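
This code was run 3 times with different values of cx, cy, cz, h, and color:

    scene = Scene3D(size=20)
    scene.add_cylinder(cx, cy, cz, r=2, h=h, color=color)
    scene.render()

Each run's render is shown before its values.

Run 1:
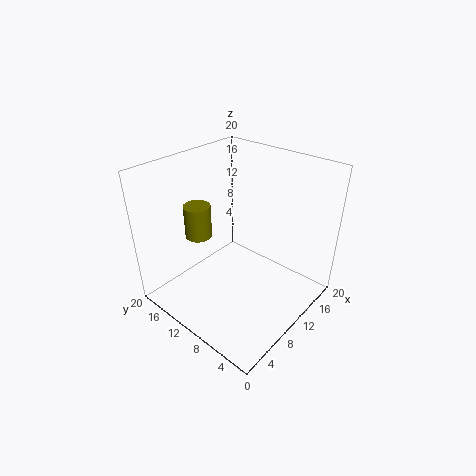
cx = 9; cy = 17; cz = 8; h = 5; color = 'olive'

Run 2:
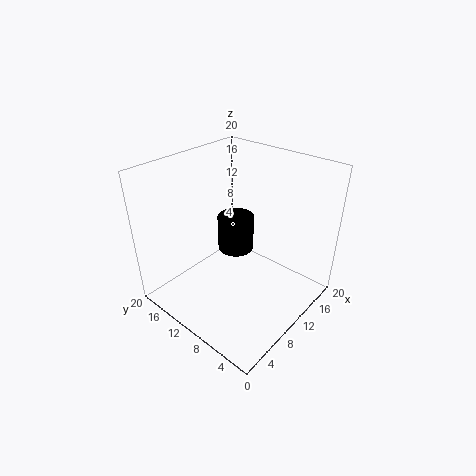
cx = 5; cy = 6; cz = 13; h = 4; color = 'black'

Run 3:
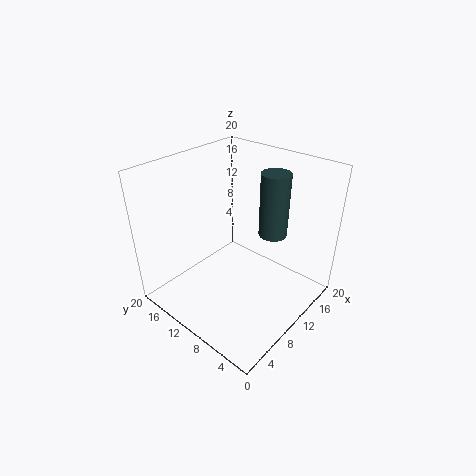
cx = 14; cy = 7; cz = 10; h = 9; color = 'darkslategray'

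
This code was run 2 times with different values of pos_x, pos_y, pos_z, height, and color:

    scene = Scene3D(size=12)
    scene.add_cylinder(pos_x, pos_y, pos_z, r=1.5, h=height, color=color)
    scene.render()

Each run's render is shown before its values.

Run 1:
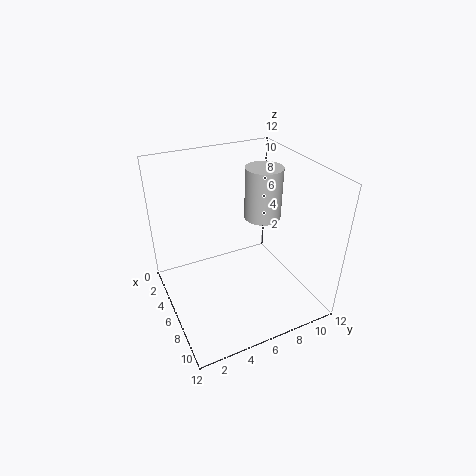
pos_x = 6, pos_y = 8.25, pos_z = 7.5, height = 4.25, color = 'lightgray'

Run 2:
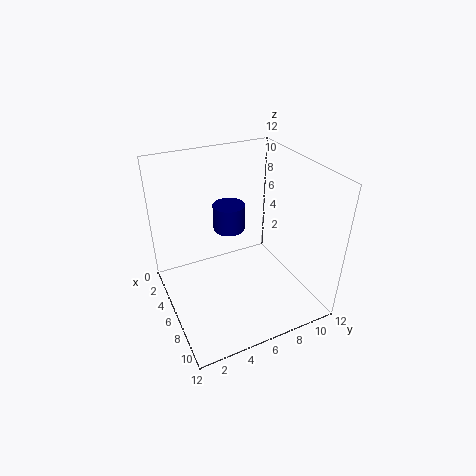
pos_x = 2, pos_y = 7, pos_z = 4.5, height = 2.5, color = 'navy'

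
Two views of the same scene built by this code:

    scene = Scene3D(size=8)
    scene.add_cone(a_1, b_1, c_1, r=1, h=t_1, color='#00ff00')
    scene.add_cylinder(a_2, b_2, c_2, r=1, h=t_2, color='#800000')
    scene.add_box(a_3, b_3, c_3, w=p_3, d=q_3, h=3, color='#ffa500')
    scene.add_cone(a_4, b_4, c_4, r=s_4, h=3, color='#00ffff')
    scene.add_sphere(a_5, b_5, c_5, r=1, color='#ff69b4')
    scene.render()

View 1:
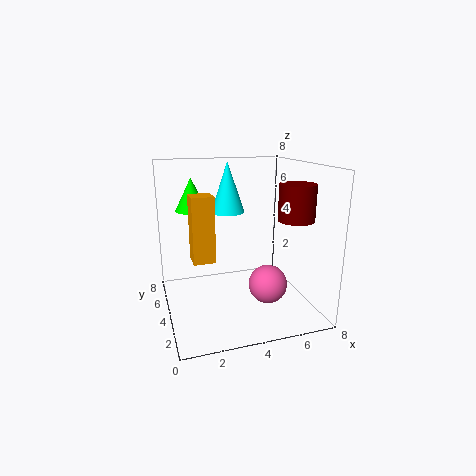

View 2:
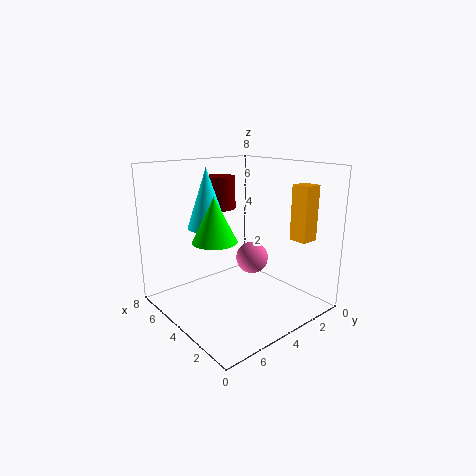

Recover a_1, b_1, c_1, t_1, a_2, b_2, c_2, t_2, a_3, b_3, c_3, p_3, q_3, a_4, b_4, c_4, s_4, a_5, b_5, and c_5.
a_1 = 2; b_1 = 7; c_1 = 5; t_1 = 2; a_2 = 7; b_2 = 3; c_2 = 5; t_2 = 2; a_3 = 1; b_3 = 1; c_3 = 4; p_3 = 1; q_3 = 1; a_4 = 4; b_4 = 6; c_4 = 5; s_4 = 1; a_5 = 5; b_5 = 2; c_5 = 2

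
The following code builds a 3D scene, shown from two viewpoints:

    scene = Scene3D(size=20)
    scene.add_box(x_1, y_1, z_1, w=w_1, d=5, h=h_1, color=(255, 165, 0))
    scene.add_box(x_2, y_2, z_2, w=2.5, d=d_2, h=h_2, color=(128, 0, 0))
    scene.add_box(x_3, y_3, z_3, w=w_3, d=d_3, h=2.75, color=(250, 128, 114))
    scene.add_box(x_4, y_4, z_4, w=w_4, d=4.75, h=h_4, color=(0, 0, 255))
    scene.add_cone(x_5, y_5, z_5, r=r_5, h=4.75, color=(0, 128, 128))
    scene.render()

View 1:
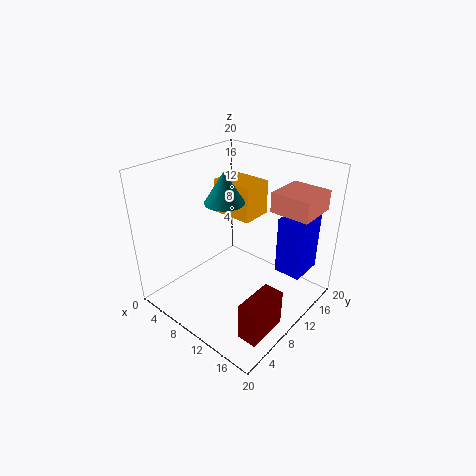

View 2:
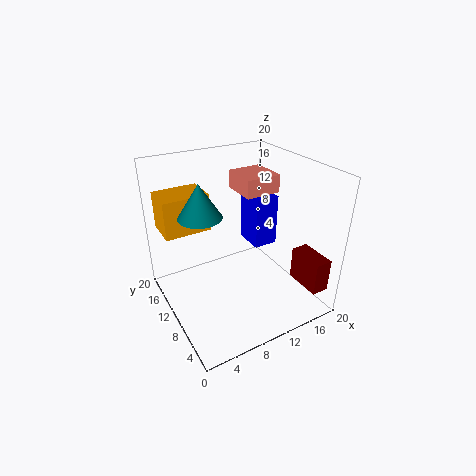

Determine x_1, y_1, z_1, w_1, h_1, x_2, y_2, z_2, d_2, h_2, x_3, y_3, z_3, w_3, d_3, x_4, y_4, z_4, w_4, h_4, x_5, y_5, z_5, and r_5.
x_1 = 1.25
y_1 = 14.5
z_1 = 9.75
w_1 = 6.75
h_1 = 5.5
x_2 = 17.25
y_2 = 1.5
z_2 = 3
d_2 = 5.25
h_2 = 4.75
x_3 = 13.25
y_3 = 12.75
z_3 = 14
w_3 = 5.5
d_3 = 5.75
x_4 = 14.75
y_4 = 12.5
z_4 = 5.5
w_4 = 3.75
h_4 = 8
x_5 = 5.5
y_5 = 12.25
z_5 = 13.25
r_5 = 3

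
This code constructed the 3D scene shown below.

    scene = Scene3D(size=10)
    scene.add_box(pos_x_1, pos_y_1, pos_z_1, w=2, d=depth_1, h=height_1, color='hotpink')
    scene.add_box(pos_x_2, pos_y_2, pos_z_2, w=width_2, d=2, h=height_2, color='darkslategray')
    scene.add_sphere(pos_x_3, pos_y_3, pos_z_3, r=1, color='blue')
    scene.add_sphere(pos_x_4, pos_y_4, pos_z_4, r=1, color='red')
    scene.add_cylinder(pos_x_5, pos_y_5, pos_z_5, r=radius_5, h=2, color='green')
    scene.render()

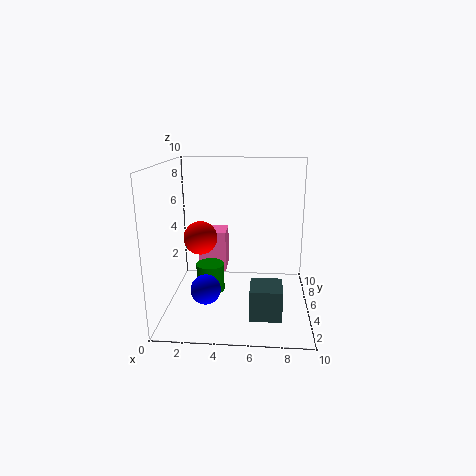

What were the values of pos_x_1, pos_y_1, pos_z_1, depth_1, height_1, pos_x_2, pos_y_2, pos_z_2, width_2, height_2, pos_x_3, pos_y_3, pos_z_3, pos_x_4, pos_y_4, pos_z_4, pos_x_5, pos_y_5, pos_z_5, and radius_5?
pos_x_1 = 2, pos_y_1 = 6, pos_z_1 = 2, depth_1 = 2, height_1 = 3, pos_x_2 = 6, pos_y_2 = 1, pos_z_2 = 1, width_2 = 2, height_2 = 2, pos_x_3 = 3, pos_y_3 = 3, pos_z_3 = 2, pos_x_4 = 3, pos_y_4 = 2, pos_z_4 = 6, pos_x_5 = 3, pos_y_5 = 5, pos_z_5 = 1, radius_5 = 1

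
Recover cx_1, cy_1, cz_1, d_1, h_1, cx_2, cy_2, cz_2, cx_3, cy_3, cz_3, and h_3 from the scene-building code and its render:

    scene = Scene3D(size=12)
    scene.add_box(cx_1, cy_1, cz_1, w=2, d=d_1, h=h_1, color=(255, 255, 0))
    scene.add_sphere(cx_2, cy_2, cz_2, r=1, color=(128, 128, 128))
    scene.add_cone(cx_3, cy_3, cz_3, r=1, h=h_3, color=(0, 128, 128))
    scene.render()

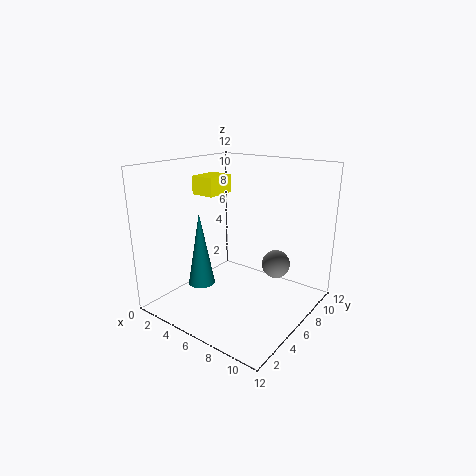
cx_1 = 2.5; cy_1 = 4.5; cz_1 = 9.5; d_1 = 2.5; h_1 = 1.5; cx_2 = 10.5; cy_2 = 4.5; cz_2 = 5.5; cx_3 = 5.5; cy_3 = 2; cz_3 = 3.5; h_3 = 5.5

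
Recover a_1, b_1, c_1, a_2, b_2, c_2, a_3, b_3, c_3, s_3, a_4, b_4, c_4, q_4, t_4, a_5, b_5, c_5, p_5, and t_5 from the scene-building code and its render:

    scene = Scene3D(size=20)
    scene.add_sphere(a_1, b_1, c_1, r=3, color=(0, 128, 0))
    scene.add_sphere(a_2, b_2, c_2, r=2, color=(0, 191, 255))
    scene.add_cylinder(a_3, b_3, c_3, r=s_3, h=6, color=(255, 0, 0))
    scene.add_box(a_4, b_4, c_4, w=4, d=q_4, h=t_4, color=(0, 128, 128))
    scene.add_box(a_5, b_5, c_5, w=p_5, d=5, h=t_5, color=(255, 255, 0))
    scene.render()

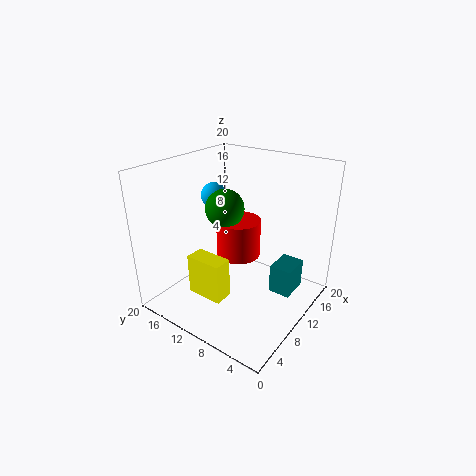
a_1 = 13.5, b_1 = 15, c_1 = 12, a_2 = 14, b_2 = 17.5, c_2 = 13.5, a_3 = 15, b_3 = 13.5, c_3 = 4, s_3 = 3.5, a_4 = 10.5, b_4 = 2, c_4 = 3, q_4 = 3, t_4 = 4, a_5 = 3.5, b_5 = 8.5, c_5 = 3.5, p_5 = 2.5, t_5 = 5.5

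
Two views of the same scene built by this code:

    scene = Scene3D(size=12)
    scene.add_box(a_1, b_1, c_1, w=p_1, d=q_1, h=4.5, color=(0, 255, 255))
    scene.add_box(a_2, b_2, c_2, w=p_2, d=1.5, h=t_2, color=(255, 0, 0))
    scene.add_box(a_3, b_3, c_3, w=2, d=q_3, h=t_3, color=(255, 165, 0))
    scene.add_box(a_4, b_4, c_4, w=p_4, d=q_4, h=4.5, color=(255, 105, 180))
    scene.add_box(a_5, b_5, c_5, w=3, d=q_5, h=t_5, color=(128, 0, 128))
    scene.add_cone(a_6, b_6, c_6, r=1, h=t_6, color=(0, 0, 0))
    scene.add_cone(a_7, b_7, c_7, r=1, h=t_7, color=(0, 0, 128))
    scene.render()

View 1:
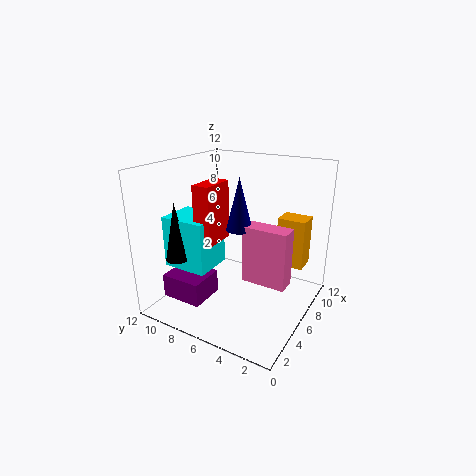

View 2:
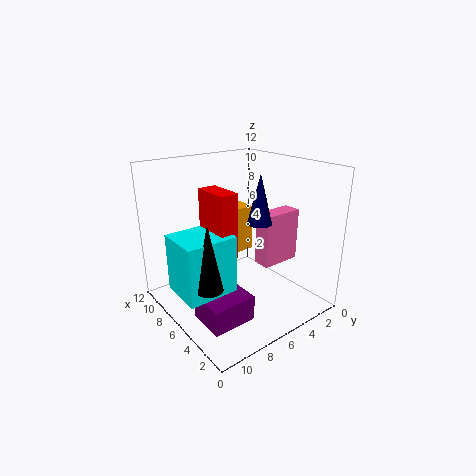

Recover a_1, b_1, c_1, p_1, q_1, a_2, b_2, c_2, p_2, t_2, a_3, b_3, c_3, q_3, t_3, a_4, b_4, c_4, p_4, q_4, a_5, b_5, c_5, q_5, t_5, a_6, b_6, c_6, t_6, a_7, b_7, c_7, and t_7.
a_1 = 3.5; b_1 = 8; c_1 = 3; p_1 = 3.5; q_1 = 4; a_2 = 4; b_2 = 7.5; c_2 = 5.5; p_2 = 3; t_2 = 5; a_3 = 9.5; b_3 = 1.5; c_3 = 2.5; q_3 = 2.5; t_3 = 4.5; a_4 = 4; b_4 = 1; c_4 = 3.5; p_4 = 1.5; q_4 = 3.5; a_5 = 2; b_5 = 7.5; c_5 = 1; q_5 = 3.5; t_5 = 2; a_6 = 3.5; b_6 = 10.5; c_6 = 4; t_6 = 5; a_7 = 4.5; b_7 = 5; c_7 = 7.5; t_7 = 4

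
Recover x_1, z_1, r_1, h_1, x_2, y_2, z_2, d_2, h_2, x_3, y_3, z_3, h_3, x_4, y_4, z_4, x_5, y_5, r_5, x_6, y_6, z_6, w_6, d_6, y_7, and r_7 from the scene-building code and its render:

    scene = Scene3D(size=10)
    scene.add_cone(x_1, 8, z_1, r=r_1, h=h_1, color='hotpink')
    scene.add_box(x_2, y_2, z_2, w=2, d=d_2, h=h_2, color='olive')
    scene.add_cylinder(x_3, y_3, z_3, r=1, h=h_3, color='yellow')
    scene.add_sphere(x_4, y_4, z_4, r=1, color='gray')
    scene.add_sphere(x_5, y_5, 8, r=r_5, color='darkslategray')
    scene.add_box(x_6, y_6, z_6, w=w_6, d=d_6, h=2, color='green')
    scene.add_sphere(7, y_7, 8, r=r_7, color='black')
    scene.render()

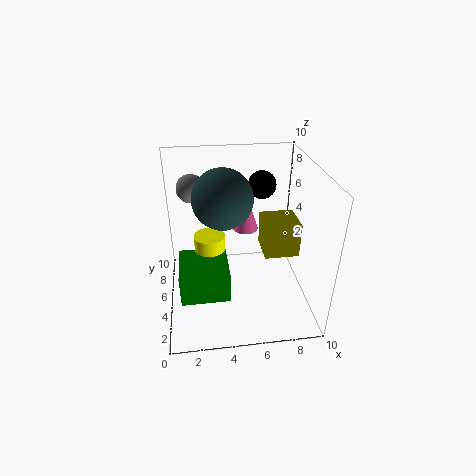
x_1 = 6, z_1 = 4, r_1 = 1, h_1 = 3, x_2 = 6, y_2 = 1, z_2 = 6, d_2 = 2, h_2 = 2, x_3 = 3, y_3 = 4, z_3 = 4, h_3 = 2, x_4 = 2, y_4 = 7, z_4 = 8, x_5 = 4, y_5 = 5, r_5 = 2, x_6 = 1, y_6 = 1, z_6 = 3, w_6 = 3, d_6 = 3, y_7 = 7, r_7 = 1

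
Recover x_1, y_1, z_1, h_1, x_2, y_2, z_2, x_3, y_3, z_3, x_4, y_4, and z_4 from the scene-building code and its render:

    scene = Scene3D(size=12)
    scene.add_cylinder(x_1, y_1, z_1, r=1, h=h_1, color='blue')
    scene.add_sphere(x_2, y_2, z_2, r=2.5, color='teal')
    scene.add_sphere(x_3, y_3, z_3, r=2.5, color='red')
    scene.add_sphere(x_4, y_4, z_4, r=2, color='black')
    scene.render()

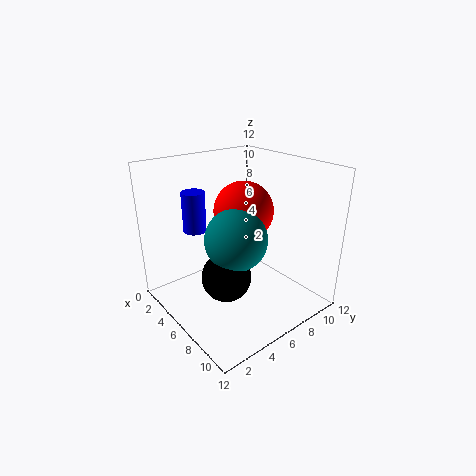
x_1 = 2.5
y_1 = 4
z_1 = 6
h_1 = 3.5
x_2 = 7
y_2 = 5
z_2 = 6.5
x_3 = 5.5
y_3 = 7
z_3 = 8
x_4 = 7
y_4 = 4
z_4 = 3.5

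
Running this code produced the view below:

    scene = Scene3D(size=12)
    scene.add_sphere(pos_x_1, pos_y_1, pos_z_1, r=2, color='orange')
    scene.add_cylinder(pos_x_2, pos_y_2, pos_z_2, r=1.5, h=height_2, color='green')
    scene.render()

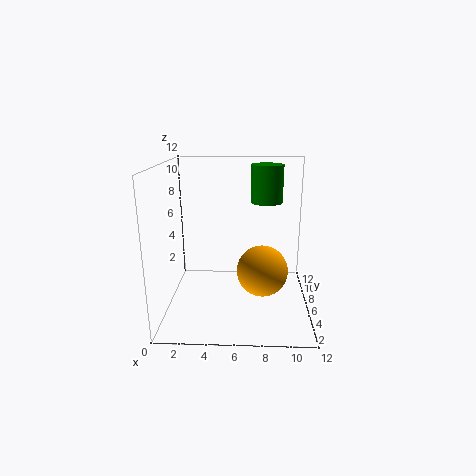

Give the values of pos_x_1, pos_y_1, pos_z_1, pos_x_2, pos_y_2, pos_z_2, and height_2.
pos_x_1 = 8, pos_y_1 = 4, pos_z_1 = 4, pos_x_2 = 8.5, pos_y_2 = 10.5, pos_z_2 = 8, height_2 = 3.5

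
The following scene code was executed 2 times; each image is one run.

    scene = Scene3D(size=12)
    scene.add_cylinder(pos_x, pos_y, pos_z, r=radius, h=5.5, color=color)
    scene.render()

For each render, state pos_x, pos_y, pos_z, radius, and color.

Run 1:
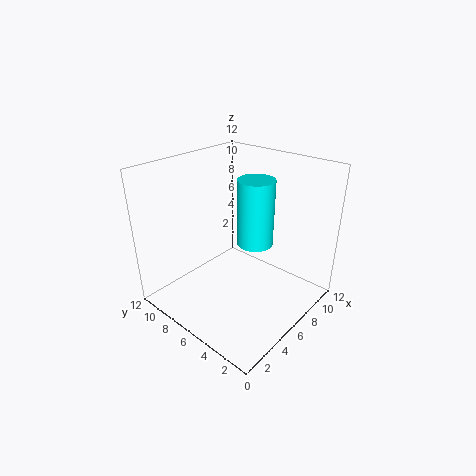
pos_x = 7; pos_y = 5; pos_z = 5.5; radius = 1.5; color = 'cyan'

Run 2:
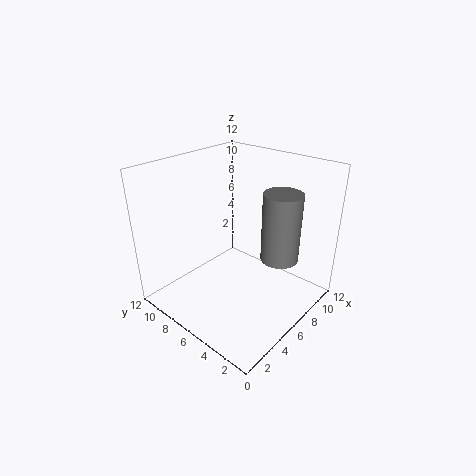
pos_x = 7; pos_y = 2.5; pos_z = 5; radius = 1.5; color = 'gray'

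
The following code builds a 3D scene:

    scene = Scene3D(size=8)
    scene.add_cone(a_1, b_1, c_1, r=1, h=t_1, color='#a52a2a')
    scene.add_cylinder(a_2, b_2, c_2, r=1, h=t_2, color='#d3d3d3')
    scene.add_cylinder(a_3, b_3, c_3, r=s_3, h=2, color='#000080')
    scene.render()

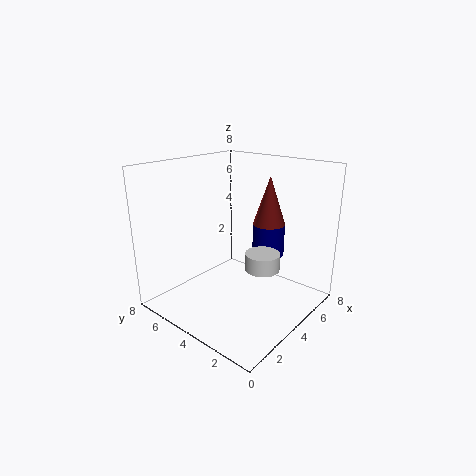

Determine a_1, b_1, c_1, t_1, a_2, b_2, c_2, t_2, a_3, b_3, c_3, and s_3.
a_1 = 7
b_1 = 4
c_1 = 4
t_1 = 3
a_2 = 5
b_2 = 3
c_2 = 2
t_2 = 1
a_3 = 7
b_3 = 4
c_3 = 2
s_3 = 1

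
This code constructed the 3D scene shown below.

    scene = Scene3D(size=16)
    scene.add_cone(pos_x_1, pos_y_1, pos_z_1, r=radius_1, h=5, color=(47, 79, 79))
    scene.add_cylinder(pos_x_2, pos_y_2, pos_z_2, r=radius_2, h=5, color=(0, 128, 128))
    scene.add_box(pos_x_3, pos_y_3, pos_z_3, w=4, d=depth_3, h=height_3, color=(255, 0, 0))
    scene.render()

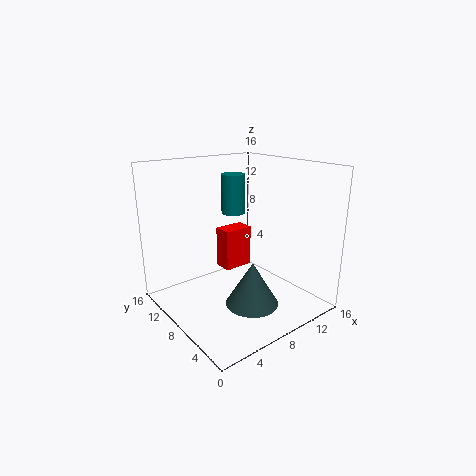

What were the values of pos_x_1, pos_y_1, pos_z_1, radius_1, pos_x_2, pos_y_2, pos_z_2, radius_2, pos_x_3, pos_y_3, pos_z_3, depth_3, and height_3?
pos_x_1 = 8.5, pos_y_1 = 6, pos_z_1 = 0.5, radius_1 = 3, pos_x_2 = 11.5, pos_y_2 = 13.5, pos_z_2 = 9, radius_2 = 1.5, pos_x_3 = 10.5, pos_y_3 = 13.5, pos_z_3 = 1, depth_3 = 2.5, height_3 = 5.5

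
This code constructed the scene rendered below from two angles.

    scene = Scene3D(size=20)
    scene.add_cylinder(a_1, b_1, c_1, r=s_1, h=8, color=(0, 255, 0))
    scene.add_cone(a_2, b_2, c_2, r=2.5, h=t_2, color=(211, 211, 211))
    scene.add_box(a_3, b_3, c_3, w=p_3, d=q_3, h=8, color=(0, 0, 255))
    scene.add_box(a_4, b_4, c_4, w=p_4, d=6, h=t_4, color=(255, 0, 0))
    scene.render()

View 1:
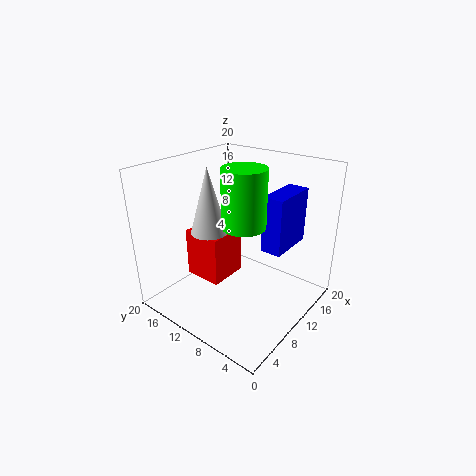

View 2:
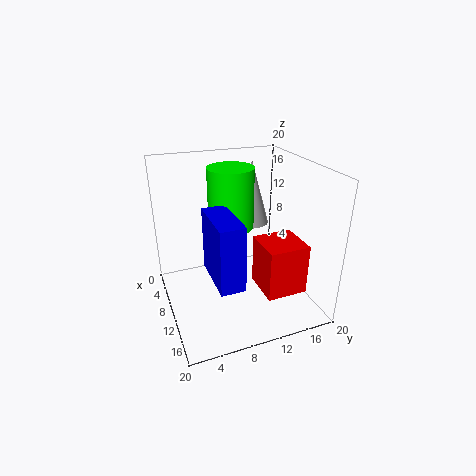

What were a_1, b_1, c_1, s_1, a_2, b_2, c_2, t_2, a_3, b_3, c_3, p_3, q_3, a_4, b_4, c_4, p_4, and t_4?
a_1 = 10, b_1 = 9, c_1 = 12, s_1 = 3, a_2 = 7.5, b_2 = 13, c_2 = 11, t_2 = 9, a_3 = 12, b_3 = 4.5, c_3 = 8, p_3 = 7, q_3 = 3, a_4 = 8.5, b_4 = 13, c_4 = 1.5, p_4 = 6, t_4 = 7.5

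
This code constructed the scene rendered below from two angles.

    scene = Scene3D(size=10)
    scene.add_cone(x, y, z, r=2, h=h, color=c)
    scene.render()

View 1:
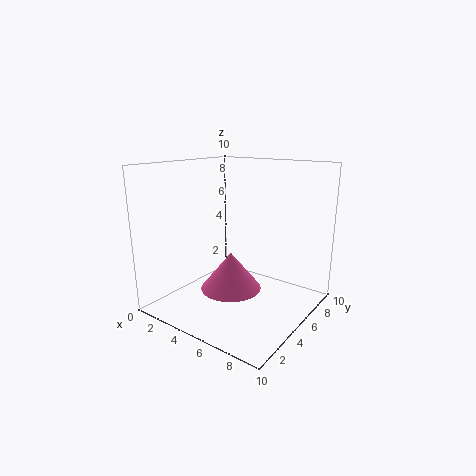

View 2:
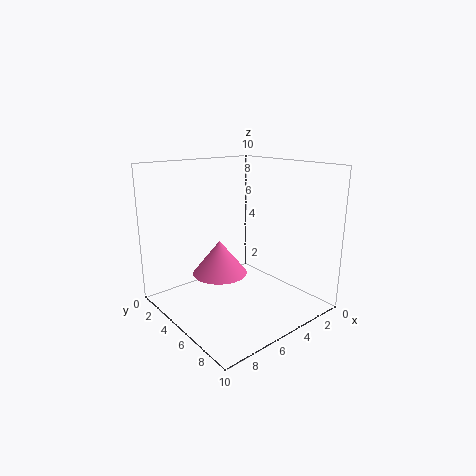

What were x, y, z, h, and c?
x = 5.5, y = 3.5, z = 2, h = 2.5, c = 'hotpink'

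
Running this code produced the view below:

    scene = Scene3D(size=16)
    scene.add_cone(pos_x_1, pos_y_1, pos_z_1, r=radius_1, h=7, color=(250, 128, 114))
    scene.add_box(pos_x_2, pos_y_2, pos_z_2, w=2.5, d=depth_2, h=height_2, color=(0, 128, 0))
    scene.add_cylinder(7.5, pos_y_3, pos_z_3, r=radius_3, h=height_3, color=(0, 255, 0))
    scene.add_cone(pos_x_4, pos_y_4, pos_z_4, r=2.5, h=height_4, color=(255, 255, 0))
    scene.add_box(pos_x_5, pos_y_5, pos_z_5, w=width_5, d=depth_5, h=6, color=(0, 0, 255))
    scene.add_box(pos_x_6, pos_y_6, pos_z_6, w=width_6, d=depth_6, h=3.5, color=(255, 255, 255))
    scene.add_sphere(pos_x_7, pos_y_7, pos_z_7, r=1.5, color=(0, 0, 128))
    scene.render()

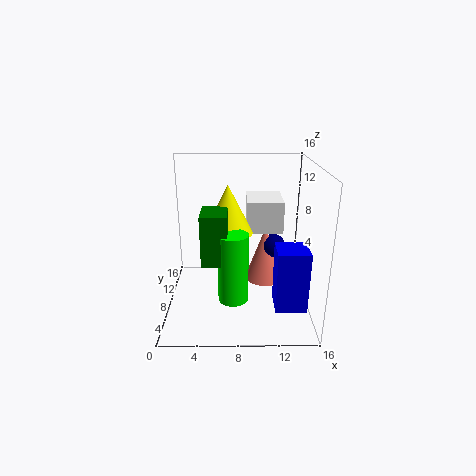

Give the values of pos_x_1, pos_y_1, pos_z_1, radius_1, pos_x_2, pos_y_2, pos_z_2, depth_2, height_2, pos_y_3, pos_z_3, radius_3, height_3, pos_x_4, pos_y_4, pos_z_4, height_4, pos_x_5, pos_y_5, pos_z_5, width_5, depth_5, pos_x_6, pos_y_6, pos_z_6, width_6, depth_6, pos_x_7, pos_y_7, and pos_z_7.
pos_x_1 = 11.5; pos_y_1 = 12.5; pos_z_1 = 0.5; radius_1 = 2.5; pos_x_2 = 4.5; pos_y_2 = 2; pos_z_2 = 7.5; depth_2 = 3.5; height_2 = 5; pos_y_3 = 3; pos_z_3 = 3.5; radius_3 = 1.5; height_3 = 7; pos_x_4 = 7; pos_y_4 = 6; pos_z_4 = 9.5; height_4 = 5; pos_x_5 = 11.5; pos_y_5 = 0.5; pos_z_5 = 3.5; width_5 = 3; depth_5 = 3; pos_x_6 = 9; pos_y_6 = 8; pos_z_6 = 8.5; width_6 = 4; depth_6 = 5; pos_x_7 = 12.5; pos_y_7 = 12.5; pos_z_7 = 5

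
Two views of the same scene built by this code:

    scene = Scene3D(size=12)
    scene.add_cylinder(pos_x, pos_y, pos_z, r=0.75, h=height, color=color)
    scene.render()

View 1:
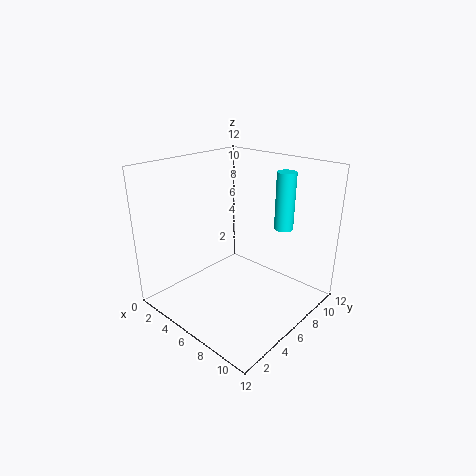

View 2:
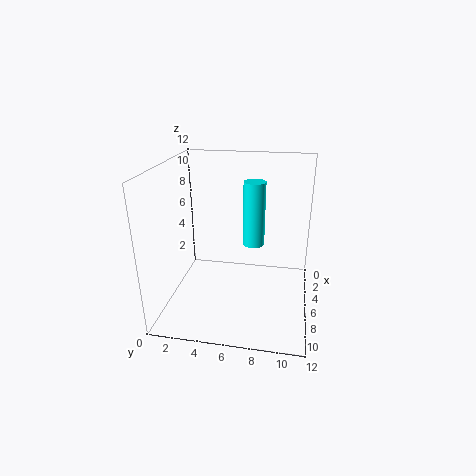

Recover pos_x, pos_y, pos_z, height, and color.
pos_x = 9.25, pos_y = 7.75, pos_z = 7.25, height = 4.5, color = 'cyan'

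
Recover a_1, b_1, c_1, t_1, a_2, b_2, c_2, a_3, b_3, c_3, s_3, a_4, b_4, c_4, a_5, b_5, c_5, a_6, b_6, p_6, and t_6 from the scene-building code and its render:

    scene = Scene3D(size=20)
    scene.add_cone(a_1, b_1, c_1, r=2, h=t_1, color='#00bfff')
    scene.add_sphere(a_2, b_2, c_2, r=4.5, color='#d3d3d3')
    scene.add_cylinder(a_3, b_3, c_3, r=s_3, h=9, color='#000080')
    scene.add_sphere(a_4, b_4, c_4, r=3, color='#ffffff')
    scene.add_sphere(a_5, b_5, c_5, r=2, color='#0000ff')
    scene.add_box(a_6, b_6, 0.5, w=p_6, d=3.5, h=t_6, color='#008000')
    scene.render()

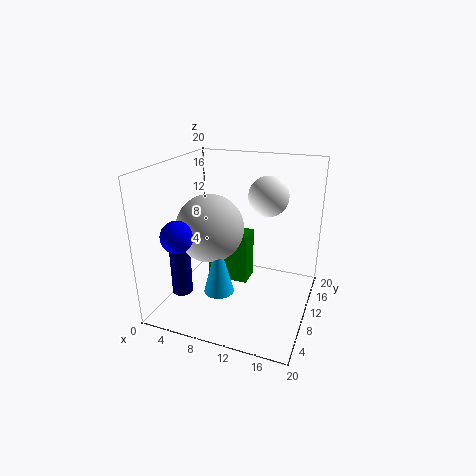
a_1 = 9; b_1 = 5.5; c_1 = 4; t_1 = 7.5; a_2 = 7; b_2 = 7.5; c_2 = 12; a_3 = 2; b_3 = 7.5; c_3 = 1; s_3 = 1.5; a_4 = 12.5; b_4 = 16; c_4 = 14.5; a_5 = 5; b_5 = 2.5; c_5 = 12.5; a_6 = 3.5; b_6 = 13.5; p_6 = 6.5; t_6 = 8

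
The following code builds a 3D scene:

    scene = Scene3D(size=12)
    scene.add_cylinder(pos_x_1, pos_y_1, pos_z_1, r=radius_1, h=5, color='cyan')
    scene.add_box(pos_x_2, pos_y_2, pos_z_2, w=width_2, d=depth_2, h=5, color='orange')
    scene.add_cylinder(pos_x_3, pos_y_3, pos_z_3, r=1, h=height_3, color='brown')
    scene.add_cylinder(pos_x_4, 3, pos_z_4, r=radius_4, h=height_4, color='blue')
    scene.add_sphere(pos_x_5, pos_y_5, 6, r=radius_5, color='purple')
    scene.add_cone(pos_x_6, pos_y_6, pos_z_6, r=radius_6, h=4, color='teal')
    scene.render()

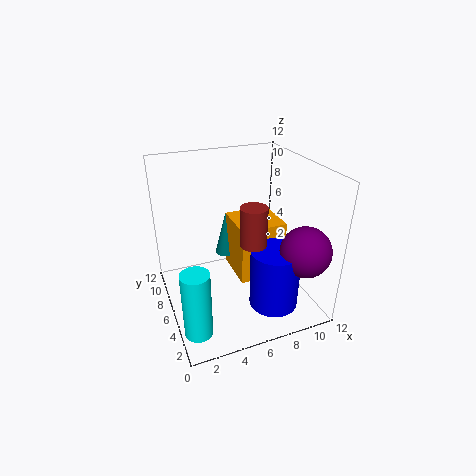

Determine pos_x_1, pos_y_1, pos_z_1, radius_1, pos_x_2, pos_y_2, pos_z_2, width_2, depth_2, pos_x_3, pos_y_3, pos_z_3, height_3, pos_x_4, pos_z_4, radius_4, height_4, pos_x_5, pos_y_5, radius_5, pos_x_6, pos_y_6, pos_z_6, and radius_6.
pos_x_1 = 1
pos_y_1 = 1
pos_z_1 = 2
radius_1 = 1
pos_x_2 = 6
pos_y_2 = 5
pos_z_2 = 2
width_2 = 4
depth_2 = 4
pos_x_3 = 6
pos_y_3 = 3
pos_z_3 = 7
height_3 = 3
pos_x_4 = 8
pos_z_4 = 1
radius_4 = 2
height_4 = 5
pos_x_5 = 10
pos_y_5 = 2
radius_5 = 2
pos_x_6 = 6
pos_y_6 = 9
pos_z_6 = 3
radius_6 = 1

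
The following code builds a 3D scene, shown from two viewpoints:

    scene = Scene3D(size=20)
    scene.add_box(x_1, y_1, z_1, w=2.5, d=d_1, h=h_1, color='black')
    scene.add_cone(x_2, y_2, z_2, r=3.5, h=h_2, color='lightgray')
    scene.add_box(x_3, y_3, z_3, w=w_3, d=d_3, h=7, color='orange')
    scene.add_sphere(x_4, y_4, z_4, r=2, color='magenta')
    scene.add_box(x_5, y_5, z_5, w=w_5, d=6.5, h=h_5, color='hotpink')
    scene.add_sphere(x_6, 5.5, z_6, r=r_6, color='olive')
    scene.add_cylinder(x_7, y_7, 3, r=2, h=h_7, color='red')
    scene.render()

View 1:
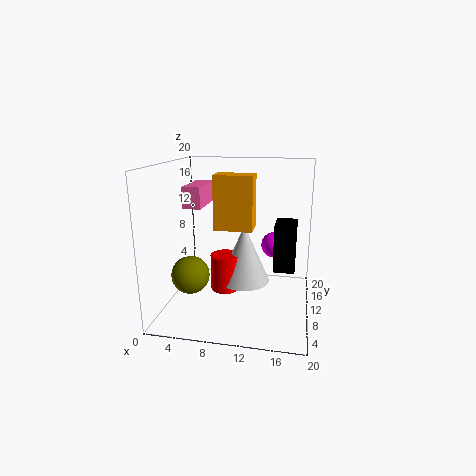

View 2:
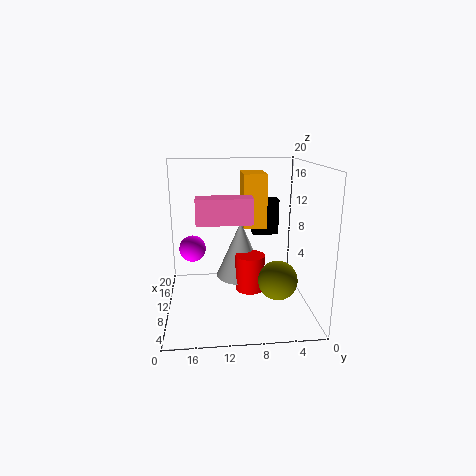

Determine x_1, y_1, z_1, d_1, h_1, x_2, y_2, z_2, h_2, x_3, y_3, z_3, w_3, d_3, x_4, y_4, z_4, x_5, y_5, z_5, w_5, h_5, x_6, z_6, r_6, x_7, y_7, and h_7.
x_1 = 15.5; y_1 = 3; z_1 = 8.5; d_1 = 4; h_1 = 5.5; x_2 = 11; y_2 = 9.5; z_2 = 4; h_2 = 8; x_3 = 7.5; y_3 = 6.5; z_3 = 12; w_3 = 5; d_3 = 3; x_4 = 14.5; y_4 = 16.5; z_4 = 7; x_5 = 2.5; y_5 = 9; z_5 = 14; w_5 = 2.5; h_5 = 3; x_6 = 4.5; z_6 = 6; r_6 = 2.5; x_7 = 8.5; y_7 = 8.5; h_7 = 5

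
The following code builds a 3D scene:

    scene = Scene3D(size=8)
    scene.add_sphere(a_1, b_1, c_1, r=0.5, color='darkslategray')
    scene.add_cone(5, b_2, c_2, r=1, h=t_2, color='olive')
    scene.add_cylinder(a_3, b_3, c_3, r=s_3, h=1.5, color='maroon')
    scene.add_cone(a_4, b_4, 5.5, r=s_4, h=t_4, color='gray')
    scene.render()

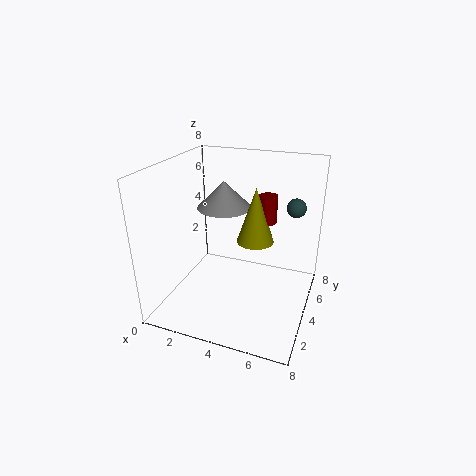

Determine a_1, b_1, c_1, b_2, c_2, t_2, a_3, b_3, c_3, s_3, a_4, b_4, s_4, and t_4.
a_1 = 7
b_1 = 4.5
c_1 = 6
b_2 = 4
c_2 = 4
t_2 = 3
a_3 = 5.5
b_3 = 4.5
c_3 = 5
s_3 = 0.5
a_4 = 3
b_4 = 4.5
s_4 = 1.5
t_4 = 1.5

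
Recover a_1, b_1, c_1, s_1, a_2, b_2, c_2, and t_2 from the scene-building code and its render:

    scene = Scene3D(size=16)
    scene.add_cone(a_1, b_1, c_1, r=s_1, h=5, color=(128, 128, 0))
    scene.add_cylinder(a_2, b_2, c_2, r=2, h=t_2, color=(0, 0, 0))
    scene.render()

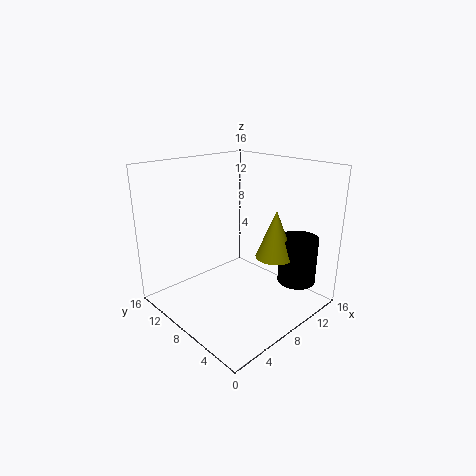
a_1 = 9; b_1 = 3.5; c_1 = 7; s_1 = 2; a_2 = 11; b_2 = 2; c_2 = 4; t_2 = 5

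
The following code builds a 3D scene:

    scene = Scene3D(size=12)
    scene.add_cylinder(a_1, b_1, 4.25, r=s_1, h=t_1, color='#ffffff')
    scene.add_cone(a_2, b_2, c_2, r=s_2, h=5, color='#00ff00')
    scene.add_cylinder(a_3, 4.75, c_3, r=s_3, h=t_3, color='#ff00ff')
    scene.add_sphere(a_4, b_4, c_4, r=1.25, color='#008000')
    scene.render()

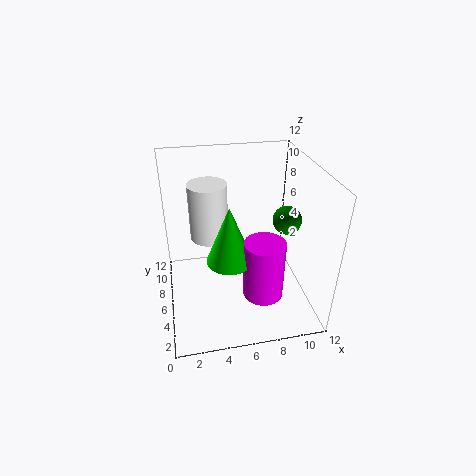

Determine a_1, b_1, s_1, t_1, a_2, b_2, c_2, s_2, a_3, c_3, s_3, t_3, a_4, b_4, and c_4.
a_1 = 4; b_1 = 9.5; s_1 = 1.75; t_1 = 5.25; a_2 = 5.25; b_2 = 5.75; c_2 = 4; s_2 = 2; a_3 = 8; c_3 = 0.75; s_3 = 1.75; t_3 = 5.25; a_4 = 10.5; b_4 = 6.75; c_4 = 6.75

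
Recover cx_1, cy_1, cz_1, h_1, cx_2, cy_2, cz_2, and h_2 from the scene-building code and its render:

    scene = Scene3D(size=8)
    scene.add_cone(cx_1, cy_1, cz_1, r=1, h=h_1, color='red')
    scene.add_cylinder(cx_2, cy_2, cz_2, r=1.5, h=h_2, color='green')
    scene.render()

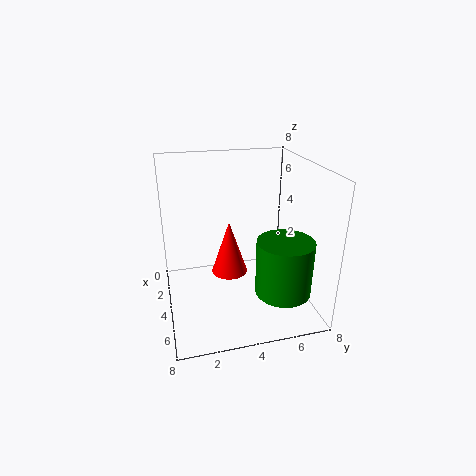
cx_1 = 4
cy_1 = 3.5
cz_1 = 2
h_1 = 3
cx_2 = 6
cy_2 = 6
cz_2 = 1.5
h_2 = 3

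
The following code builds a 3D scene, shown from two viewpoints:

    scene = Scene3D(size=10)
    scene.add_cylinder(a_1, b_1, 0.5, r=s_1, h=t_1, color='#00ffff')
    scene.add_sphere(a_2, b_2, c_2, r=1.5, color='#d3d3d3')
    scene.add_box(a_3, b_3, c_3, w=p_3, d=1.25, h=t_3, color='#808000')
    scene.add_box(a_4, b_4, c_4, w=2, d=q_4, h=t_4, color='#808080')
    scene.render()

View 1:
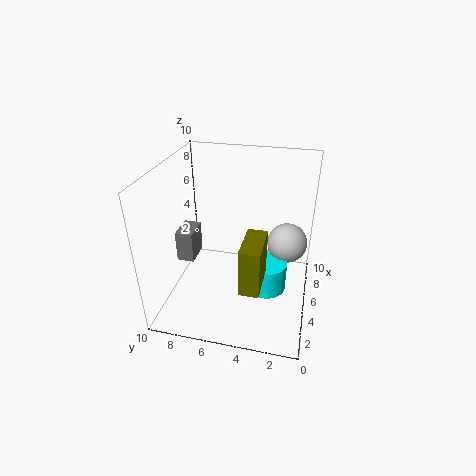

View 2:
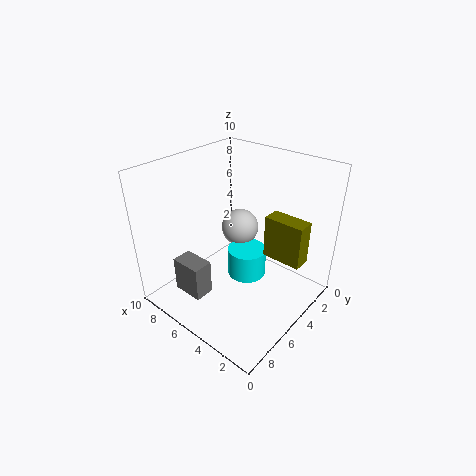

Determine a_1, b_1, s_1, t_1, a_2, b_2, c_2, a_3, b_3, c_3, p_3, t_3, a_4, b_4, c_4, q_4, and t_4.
a_1 = 5.75, b_1 = 3, s_1 = 1.5, t_1 = 2.25, a_2 = 7.5, b_2 = 1.75, c_2 = 3.5, a_3 = 0.75, b_3 = 2.75, c_3 = 3.75, p_3 = 2.75, t_3 = 3, a_4 = 4.5, b_4 = 8.25, c_4 = 2.75, q_4 = 1.25, t_4 = 2.25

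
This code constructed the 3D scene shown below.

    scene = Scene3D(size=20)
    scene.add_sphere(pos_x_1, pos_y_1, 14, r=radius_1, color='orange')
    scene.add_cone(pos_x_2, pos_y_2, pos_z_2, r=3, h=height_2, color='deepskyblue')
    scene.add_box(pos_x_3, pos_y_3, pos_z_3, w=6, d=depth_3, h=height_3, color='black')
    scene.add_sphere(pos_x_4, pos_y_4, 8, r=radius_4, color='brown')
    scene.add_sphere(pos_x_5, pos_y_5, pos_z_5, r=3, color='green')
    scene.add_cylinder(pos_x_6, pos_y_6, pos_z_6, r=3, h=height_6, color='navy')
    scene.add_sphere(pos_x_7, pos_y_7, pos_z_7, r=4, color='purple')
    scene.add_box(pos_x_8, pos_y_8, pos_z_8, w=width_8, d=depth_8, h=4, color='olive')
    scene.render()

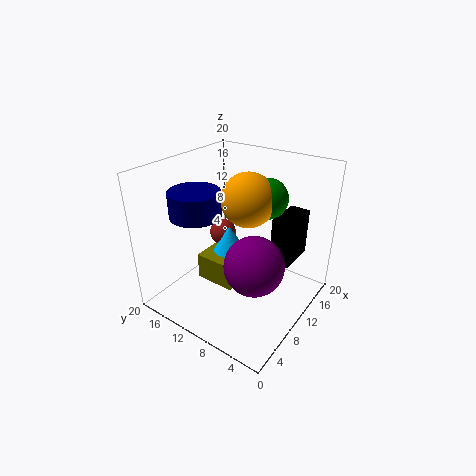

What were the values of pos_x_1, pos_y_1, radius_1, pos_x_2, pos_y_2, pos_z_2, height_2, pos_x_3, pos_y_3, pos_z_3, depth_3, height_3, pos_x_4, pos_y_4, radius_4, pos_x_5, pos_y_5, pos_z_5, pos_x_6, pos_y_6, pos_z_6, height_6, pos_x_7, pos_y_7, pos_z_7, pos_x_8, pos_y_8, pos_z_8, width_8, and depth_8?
pos_x_1 = 14, pos_y_1 = 11, radius_1 = 4, pos_x_2 = 12, pos_y_2 = 13, pos_z_2 = 5, height_2 = 5, pos_x_3 = 14, pos_y_3 = 4, pos_z_3 = 5, depth_3 = 3, height_3 = 7, pos_x_4 = 13, pos_y_4 = 15, radius_4 = 2, pos_x_5 = 16, pos_y_5 = 9, pos_z_5 = 14, pos_x_6 = 3, pos_y_6 = 11, pos_z_6 = 16, height_6 = 3, pos_x_7 = 8, pos_y_7 = 6, pos_z_7 = 8, pos_x_8 = 8, pos_y_8 = 10, pos_z_8 = 2, width_8 = 5, depth_8 = 6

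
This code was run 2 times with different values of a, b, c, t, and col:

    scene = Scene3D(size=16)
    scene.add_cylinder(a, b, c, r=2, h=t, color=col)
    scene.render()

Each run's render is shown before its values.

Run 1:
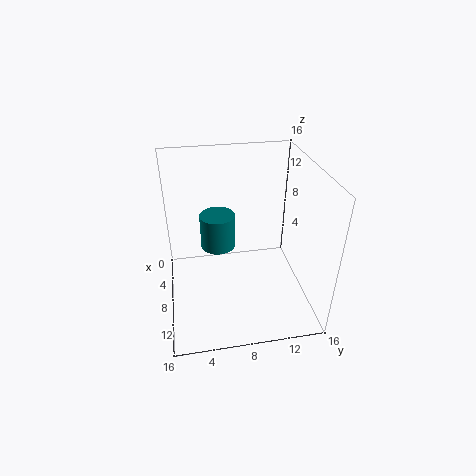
a = 6, b = 6, c = 6, t = 4, col = 'teal'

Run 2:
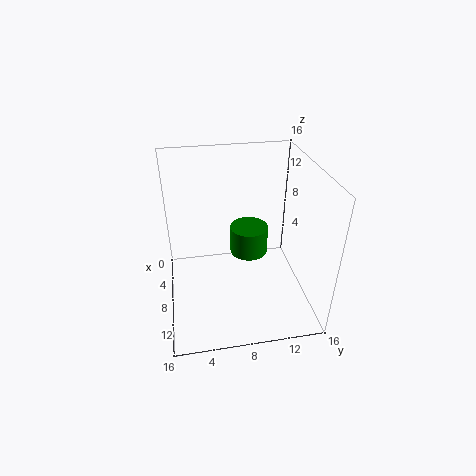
a = 9, b = 9, c = 7, t = 3, col = 'green'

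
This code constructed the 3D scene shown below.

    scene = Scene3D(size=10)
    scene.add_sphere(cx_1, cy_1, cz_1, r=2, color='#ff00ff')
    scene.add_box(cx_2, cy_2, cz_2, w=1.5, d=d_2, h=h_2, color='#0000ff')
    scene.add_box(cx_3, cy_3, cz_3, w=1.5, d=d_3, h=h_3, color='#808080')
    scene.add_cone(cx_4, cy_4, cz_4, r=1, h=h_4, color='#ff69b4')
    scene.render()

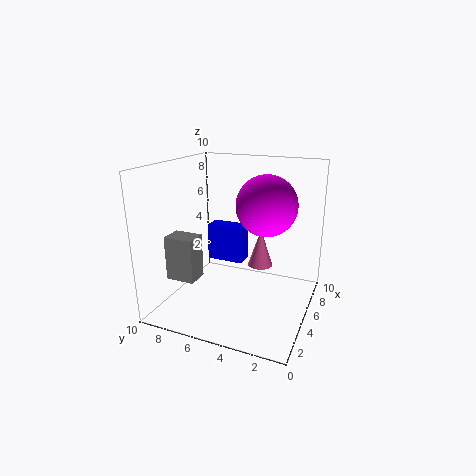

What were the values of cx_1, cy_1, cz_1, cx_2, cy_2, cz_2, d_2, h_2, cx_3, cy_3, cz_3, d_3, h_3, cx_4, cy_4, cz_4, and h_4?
cx_1 = 5
cy_1 = 3
cz_1 = 7.5
cx_2 = 8
cy_2 = 6
cz_2 = 1.5
d_2 = 3
h_2 = 3
cx_3 = 2
cy_3 = 7
cz_3 = 2.5
d_3 = 2
h_3 = 3
cx_4 = 8.5
cy_4 = 4.5
cz_4 = 1.5
h_4 = 3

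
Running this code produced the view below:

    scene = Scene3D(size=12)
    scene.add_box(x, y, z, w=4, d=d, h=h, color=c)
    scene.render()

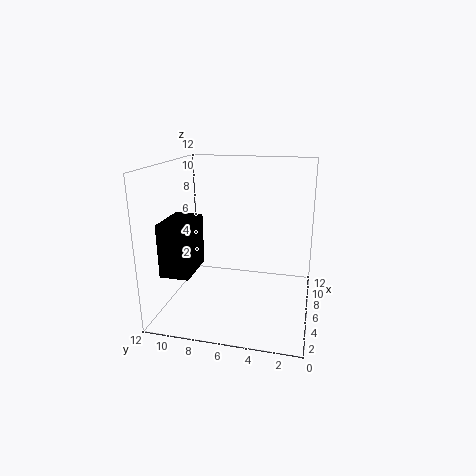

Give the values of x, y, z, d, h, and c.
x = 3.25, y = 9.5, z = 3, d = 2.5, h = 4.5, c = 'black'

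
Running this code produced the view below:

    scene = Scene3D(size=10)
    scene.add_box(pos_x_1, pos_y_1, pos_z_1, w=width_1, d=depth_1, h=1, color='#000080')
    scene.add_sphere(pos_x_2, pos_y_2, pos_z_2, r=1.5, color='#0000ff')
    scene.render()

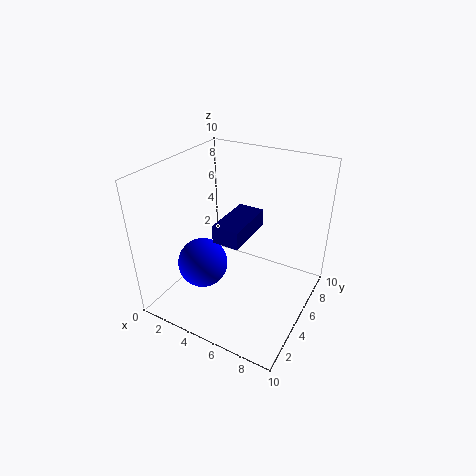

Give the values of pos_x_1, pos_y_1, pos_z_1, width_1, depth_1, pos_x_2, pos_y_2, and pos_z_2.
pos_x_1 = 6
pos_y_1 = 0.5
pos_z_1 = 7.5
width_1 = 1.5
depth_1 = 3
pos_x_2 = 4.5
pos_y_2 = 1.5
pos_z_2 = 5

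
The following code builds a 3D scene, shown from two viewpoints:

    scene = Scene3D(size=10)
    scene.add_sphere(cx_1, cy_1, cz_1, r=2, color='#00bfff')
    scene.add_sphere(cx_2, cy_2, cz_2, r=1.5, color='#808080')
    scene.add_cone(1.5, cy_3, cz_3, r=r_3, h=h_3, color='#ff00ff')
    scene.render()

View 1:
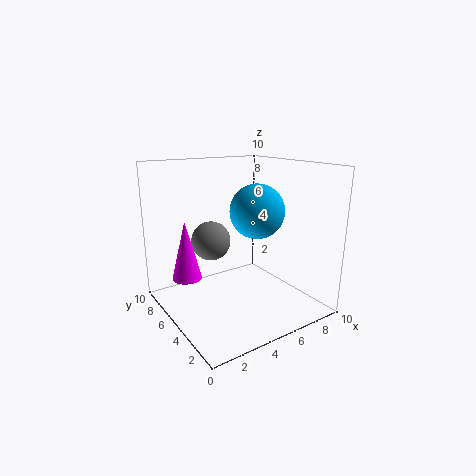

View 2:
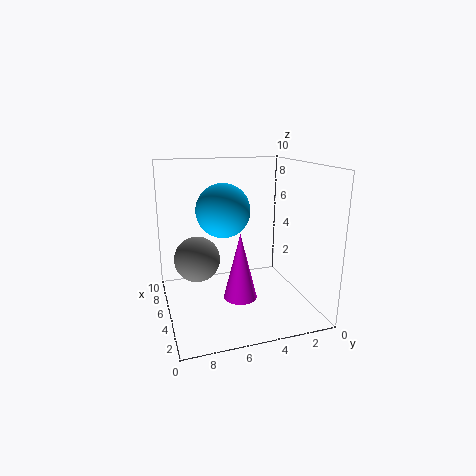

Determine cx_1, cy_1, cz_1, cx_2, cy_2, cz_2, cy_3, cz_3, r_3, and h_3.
cx_1 = 7; cy_1 = 5.5; cz_1 = 6.5; cx_2 = 4.5; cy_2 = 8; cz_2 = 4; cy_3 = 6; cz_3 = 2.5; r_3 = 1; h_3 = 4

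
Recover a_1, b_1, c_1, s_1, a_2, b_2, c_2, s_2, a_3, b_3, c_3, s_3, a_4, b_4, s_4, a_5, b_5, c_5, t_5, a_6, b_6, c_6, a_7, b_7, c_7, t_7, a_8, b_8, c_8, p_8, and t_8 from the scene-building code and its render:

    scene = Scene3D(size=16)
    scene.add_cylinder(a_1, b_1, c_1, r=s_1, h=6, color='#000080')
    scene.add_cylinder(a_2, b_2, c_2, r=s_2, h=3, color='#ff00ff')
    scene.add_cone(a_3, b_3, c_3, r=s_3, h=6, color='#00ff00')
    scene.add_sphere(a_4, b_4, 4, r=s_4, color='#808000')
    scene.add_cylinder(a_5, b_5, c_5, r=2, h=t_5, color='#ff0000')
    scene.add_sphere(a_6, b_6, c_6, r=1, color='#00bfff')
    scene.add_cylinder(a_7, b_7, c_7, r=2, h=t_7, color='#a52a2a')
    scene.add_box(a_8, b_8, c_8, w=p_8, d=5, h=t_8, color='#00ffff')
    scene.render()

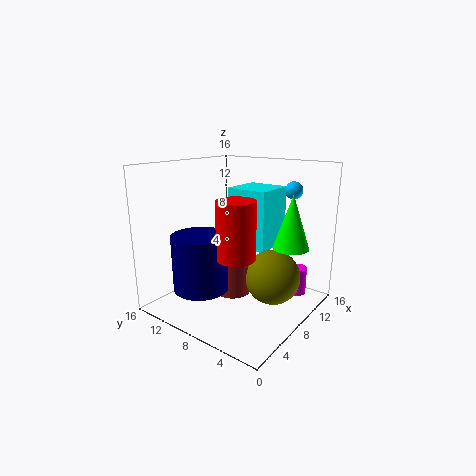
a_1 = 4; b_1 = 10; c_1 = 3; s_1 = 3; a_2 = 11; b_2 = 2; c_2 = 2; s_2 = 1; a_3 = 11; b_3 = 3; c_3 = 7; s_3 = 2; a_4 = 9; b_4 = 4; s_4 = 3; a_5 = 5; b_5 = 6; c_5 = 7; t_5 = 6; a_6 = 13; b_6 = 4; c_6 = 13; a_7 = 7; b_7 = 8; c_7 = 2; t_7 = 4; a_8 = 10; b_8 = 6; c_8 = 6; p_8 = 5; t_8 = 7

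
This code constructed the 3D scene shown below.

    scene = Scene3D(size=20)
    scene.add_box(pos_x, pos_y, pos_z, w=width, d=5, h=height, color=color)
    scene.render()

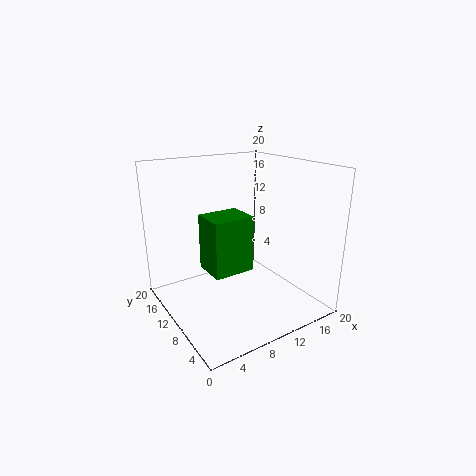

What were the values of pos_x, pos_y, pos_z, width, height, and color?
pos_x = 6
pos_y = 9
pos_z = 5
width = 6
height = 8
color = 'green'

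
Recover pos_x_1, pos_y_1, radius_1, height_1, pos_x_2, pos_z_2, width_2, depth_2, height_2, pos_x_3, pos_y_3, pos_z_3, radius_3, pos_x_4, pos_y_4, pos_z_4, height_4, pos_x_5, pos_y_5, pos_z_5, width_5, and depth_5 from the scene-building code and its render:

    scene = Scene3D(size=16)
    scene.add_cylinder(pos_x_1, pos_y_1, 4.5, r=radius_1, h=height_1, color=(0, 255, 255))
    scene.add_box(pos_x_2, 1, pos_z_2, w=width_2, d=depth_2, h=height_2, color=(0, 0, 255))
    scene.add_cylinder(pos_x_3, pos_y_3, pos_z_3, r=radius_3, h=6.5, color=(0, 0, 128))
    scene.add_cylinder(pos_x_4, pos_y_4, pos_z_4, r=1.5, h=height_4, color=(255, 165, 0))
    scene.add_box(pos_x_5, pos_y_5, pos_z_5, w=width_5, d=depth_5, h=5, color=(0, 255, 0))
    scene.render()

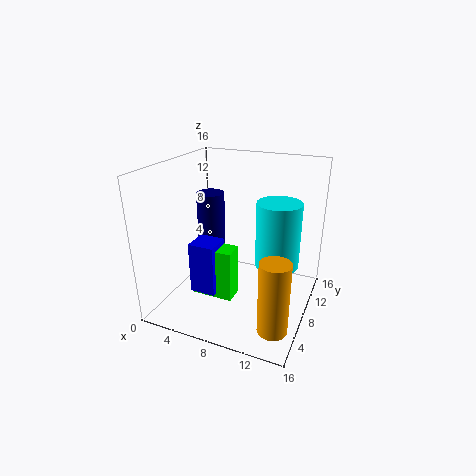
pos_x_1 = 12
pos_y_1 = 10
radius_1 = 2.5
height_1 = 7.5
pos_x_2 = 6
pos_z_2 = 5
width_2 = 2.5
depth_2 = 2.5
height_2 = 5
pos_x_3 = 5
pos_y_3 = 7.5
pos_z_3 = 6.5
radius_3 = 1.5
pos_x_4 = 14
pos_y_4 = 2.5
pos_z_4 = 1.5
height_4 = 7.5
pos_x_5 = 6
pos_y_5 = 1.5
pos_z_5 = 4.5
width_5 = 4
depth_5 = 2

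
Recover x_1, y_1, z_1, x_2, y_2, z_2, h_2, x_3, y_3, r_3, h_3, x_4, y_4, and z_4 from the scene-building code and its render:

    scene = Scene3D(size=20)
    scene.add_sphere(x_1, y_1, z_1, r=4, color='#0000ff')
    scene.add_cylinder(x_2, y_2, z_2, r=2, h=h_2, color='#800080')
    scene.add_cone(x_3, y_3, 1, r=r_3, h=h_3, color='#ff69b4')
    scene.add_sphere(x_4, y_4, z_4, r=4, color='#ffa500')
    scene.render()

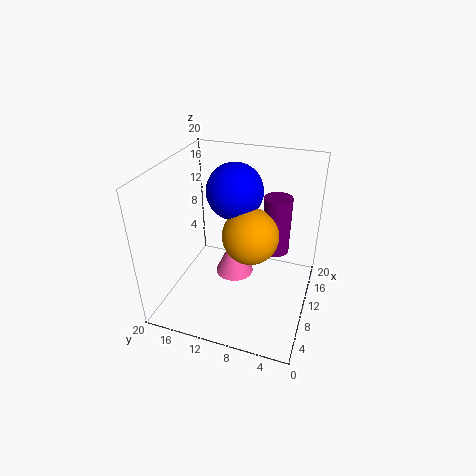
x_1 = 13, y_1 = 11.5, z_1 = 15.5, x_2 = 14, y_2 = 5.5, z_2 = 6.5, h_2 = 8.5, x_3 = 14, y_3 = 12, r_3 = 3, h_3 = 6.5, x_4 = 11, y_4 = 8.5, z_4 = 10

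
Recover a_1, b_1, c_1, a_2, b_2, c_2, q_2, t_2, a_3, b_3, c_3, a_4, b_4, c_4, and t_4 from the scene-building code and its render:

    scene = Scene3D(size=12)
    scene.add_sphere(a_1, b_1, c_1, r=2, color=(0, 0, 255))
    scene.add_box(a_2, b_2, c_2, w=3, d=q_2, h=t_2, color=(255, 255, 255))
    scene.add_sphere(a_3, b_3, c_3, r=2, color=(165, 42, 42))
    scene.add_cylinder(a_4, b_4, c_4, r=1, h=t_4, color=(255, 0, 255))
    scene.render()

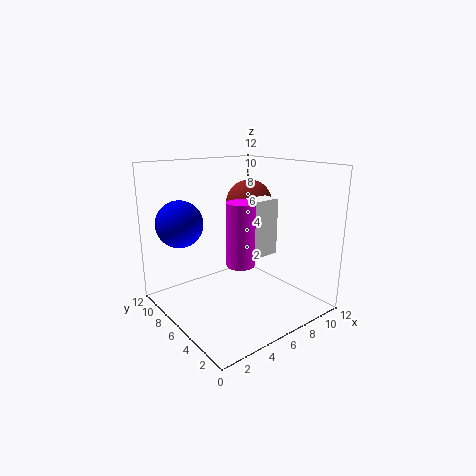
a_1 = 2.5
b_1 = 9.5
c_1 = 7
a_2 = 5
b_2 = 3.5
c_2 = 5
q_2 = 1.5
t_2 = 4.5
a_3 = 8
b_3 = 7
c_3 = 8.5
a_4 = 3.5
b_4 = 2.5
c_4 = 5.5
t_4 = 4.5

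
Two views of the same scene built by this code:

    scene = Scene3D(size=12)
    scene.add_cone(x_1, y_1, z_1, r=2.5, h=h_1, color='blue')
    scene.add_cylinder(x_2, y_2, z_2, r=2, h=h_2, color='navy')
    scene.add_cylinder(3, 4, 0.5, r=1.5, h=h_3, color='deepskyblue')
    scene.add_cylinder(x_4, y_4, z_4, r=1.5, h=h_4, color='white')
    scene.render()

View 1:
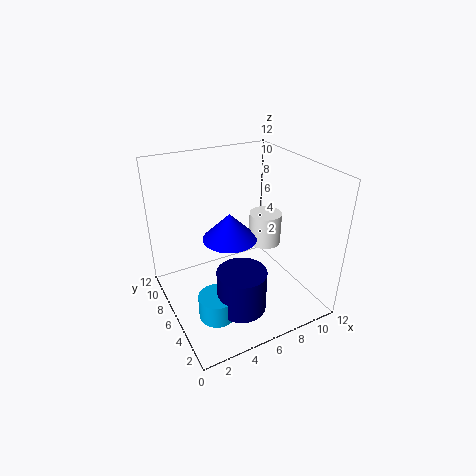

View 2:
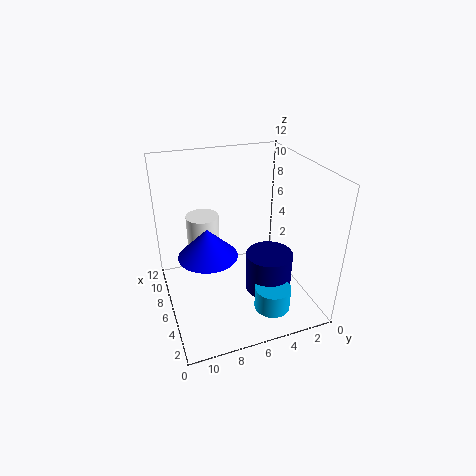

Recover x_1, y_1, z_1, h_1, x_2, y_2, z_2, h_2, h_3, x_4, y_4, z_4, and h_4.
x_1 = 6.5, y_1 = 8.5, z_1 = 4.5, h_1 = 2.5, x_2 = 5, y_2 = 3.5, z_2 = 1, h_2 = 3.5, h_3 = 2, x_4 = 10, y_4 = 8, z_4 = 3.5, h_4 = 3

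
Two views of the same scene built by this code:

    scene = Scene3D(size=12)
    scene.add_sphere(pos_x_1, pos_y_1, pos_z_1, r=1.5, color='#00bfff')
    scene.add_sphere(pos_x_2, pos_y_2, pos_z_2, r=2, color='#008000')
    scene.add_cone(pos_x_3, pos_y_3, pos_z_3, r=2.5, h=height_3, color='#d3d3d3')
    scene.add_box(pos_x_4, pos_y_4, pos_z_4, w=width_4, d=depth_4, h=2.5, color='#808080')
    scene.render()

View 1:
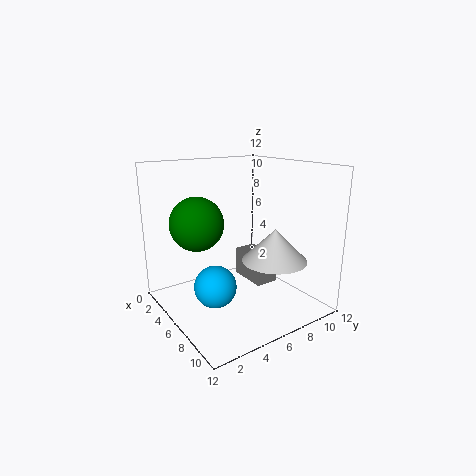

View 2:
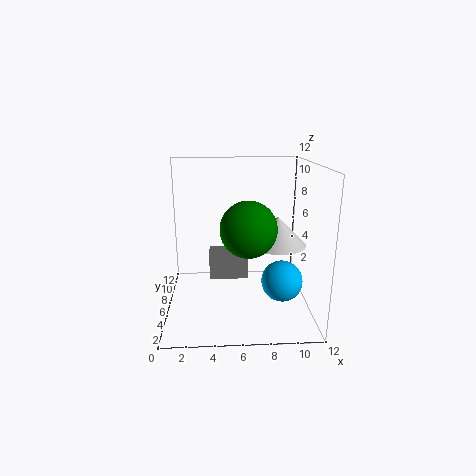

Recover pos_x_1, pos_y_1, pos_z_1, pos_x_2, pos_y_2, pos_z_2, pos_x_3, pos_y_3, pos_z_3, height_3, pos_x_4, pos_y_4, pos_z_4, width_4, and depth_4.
pos_x_1 = 9; pos_y_1 = 2; pos_z_1 = 4; pos_x_2 = 6.5; pos_y_2 = 2; pos_z_2 = 8; pos_x_3 = 9.5; pos_y_3 = 7; pos_z_3 = 5; height_3 = 2.5; pos_x_4 = 3.5; pos_y_4 = 7.5; pos_z_4 = 1.5; width_4 = 3.5; depth_4 = 2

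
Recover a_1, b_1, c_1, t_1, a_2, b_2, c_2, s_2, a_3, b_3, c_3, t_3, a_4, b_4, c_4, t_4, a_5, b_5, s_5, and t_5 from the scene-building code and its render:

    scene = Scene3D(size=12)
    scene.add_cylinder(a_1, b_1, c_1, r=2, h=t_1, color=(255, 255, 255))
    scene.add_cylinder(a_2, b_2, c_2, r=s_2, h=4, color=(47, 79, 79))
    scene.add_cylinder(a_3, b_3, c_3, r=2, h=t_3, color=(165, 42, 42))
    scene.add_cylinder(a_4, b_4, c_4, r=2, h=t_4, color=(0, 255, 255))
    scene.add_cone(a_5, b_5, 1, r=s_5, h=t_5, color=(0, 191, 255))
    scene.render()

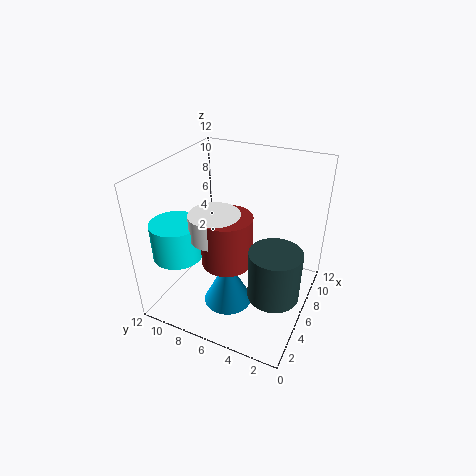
a_1 = 4
b_1 = 7
c_1 = 7
t_1 = 2
a_2 = 4
b_2 = 2
c_2 = 3
s_2 = 2
a_3 = 4
b_3 = 6
c_3 = 5
t_3 = 4
a_4 = 3
b_4 = 10
c_4 = 5
t_4 = 3
a_5 = 4
b_5 = 6
s_5 = 2
t_5 = 4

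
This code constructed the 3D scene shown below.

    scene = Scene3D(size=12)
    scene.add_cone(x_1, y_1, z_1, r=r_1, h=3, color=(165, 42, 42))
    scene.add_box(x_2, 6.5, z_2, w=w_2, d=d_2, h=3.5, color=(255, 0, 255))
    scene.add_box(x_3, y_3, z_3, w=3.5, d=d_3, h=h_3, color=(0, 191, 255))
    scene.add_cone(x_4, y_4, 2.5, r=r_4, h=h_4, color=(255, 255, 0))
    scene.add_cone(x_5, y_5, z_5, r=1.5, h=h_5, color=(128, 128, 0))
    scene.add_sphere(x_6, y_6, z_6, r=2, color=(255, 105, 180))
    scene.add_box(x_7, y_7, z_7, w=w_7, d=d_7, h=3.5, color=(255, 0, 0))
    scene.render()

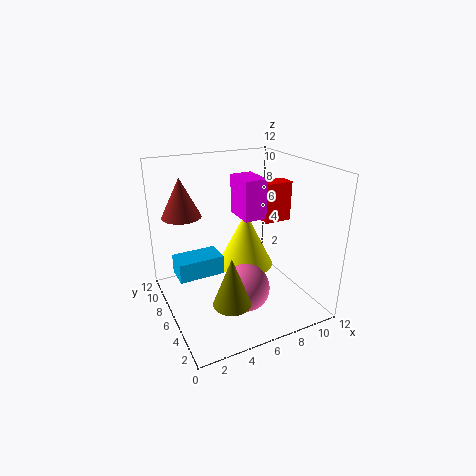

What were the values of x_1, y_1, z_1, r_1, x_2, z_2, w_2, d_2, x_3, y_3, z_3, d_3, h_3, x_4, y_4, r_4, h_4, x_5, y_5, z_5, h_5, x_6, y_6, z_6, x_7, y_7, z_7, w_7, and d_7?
x_1 = 1.5
y_1 = 6.5
z_1 = 8.5
r_1 = 1.5
x_2 = 7
z_2 = 7
w_2 = 2
d_2 = 3
x_3 = 0.5
y_3 = 4.5
z_3 = 4
d_3 = 2
h_3 = 1.5
x_4 = 7.5
y_4 = 7.5
r_4 = 2.5
h_4 = 5
x_5 = 4
y_5 = 3
z_5 = 2
h_5 = 4
x_6 = 6
y_6 = 4.5
z_6 = 2
x_7 = 9
y_7 = 6.5
z_7 = 6.5
w_7 = 2.5
d_7 = 1.5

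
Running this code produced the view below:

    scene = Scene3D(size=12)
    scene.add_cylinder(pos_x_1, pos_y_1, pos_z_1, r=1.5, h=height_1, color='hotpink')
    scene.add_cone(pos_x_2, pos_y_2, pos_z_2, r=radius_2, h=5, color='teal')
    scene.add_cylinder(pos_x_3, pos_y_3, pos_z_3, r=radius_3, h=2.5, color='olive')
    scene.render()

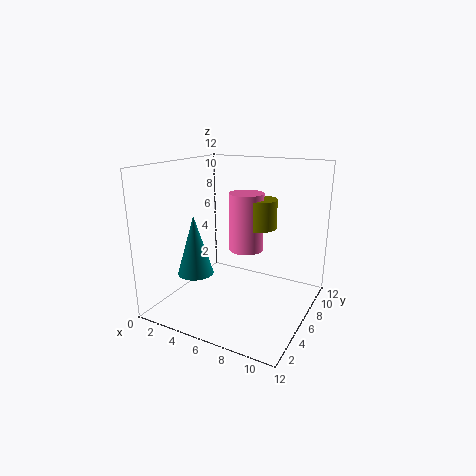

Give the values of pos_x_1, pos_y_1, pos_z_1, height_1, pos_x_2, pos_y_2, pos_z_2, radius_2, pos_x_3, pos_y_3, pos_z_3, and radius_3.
pos_x_1 = 6, pos_y_1 = 7.5, pos_z_1 = 4.5, height_1 = 5, pos_x_2 = 3, pos_y_2 = 4, pos_z_2 = 3, radius_2 = 1.5, pos_x_3 = 7, pos_y_3 = 8, pos_z_3 = 6.5, radius_3 = 1.5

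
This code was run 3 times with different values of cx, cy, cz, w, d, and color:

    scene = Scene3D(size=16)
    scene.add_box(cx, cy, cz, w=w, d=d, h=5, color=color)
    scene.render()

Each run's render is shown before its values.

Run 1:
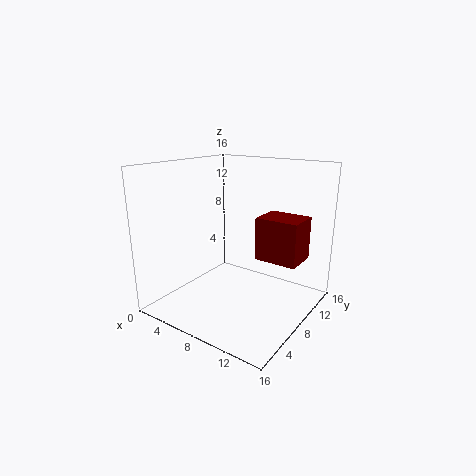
cx = 9
cy = 10
cz = 5
w = 5
d = 4
color = 'maroon'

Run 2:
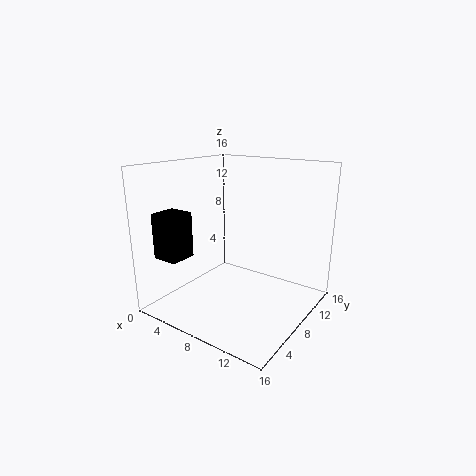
cx = 1
cy = 2
cz = 6
w = 3
d = 3
color = 'black'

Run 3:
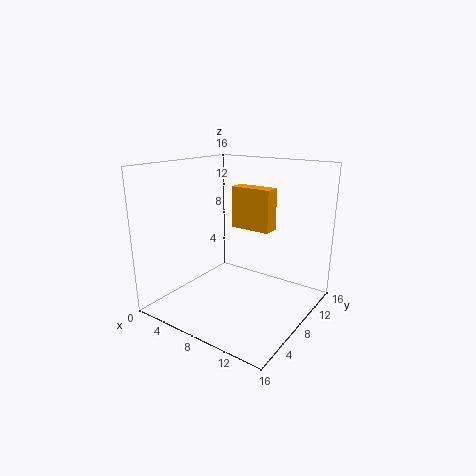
cx = 5
cy = 11
cz = 8
w = 5
d = 2
color = 'orange'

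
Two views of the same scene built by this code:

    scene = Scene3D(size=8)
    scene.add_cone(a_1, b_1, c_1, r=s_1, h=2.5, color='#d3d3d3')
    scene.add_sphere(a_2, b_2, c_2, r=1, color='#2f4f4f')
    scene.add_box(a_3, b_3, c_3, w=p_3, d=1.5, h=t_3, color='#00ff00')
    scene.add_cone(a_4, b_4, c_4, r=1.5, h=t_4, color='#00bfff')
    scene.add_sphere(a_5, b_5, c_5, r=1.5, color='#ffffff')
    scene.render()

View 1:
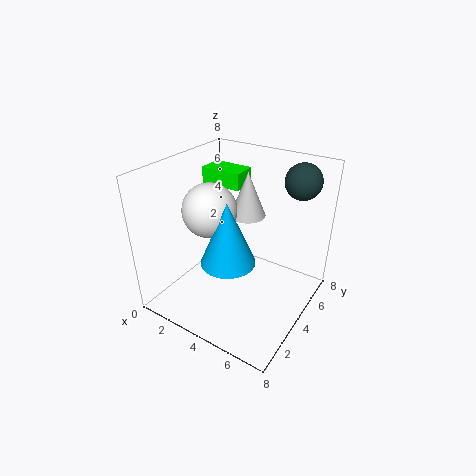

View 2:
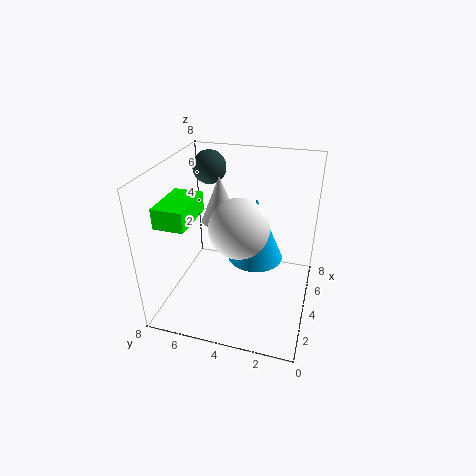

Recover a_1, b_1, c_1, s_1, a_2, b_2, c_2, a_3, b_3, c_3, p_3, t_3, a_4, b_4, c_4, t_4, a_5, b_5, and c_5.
a_1 = 4; b_1 = 5; c_1 = 5; s_1 = 1; a_2 = 6.5; b_2 = 6.5; c_2 = 7; a_3 = 0.5; b_3 = 5.5; c_3 = 6; p_3 = 2.5; t_3 = 1; a_4 = 4; b_4 = 3; c_4 = 3; t_4 = 3.5; a_5 = 2.5; b_5 = 3.5; c_5 = 5.5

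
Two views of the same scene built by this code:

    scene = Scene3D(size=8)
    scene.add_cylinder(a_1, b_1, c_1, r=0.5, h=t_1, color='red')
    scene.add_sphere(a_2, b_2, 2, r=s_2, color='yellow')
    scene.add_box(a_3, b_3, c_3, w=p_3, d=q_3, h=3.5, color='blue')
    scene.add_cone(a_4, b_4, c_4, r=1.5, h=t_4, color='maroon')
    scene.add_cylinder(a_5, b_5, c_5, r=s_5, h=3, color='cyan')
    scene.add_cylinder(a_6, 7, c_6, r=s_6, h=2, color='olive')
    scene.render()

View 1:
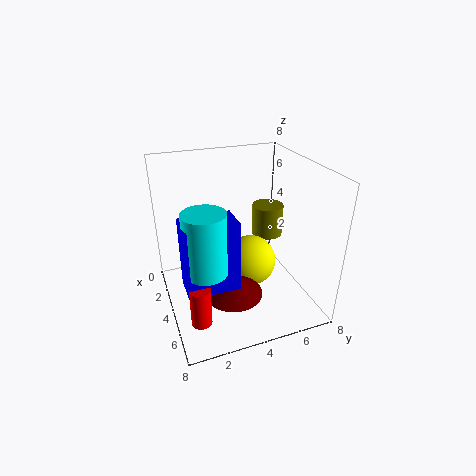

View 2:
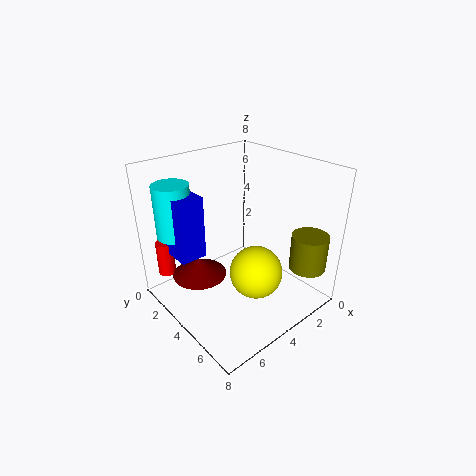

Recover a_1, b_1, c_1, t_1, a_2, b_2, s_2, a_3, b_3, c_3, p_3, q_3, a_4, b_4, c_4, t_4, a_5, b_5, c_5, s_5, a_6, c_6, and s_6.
a_1 = 7, b_1 = 1, c_1 = 1.5, t_1 = 2, a_2 = 3.5, b_2 = 5, s_2 = 1.5, a_3 = 5.5, b_3 = 0.5, c_3 = 3, p_3 = 1.5, q_3 = 2.5, a_4 = 6, b_4 = 3, c_4 = 2, t_4 = 1, a_5 = 6.5, b_5 = 1.5, c_5 = 4, s_5 = 1, a_6 = 1.5, c_6 = 2.5, s_6 = 1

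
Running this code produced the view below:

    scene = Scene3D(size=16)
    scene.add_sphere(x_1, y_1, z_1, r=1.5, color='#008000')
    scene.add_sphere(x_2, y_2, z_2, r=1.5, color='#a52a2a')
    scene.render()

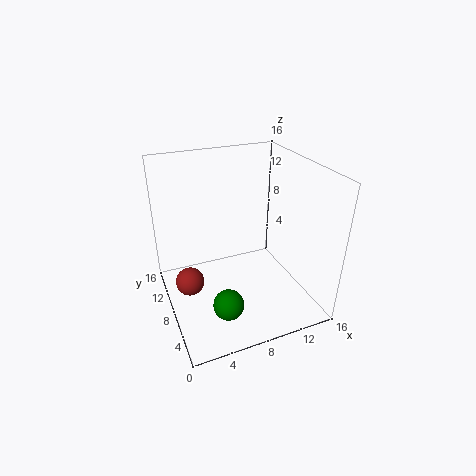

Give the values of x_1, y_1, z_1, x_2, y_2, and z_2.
x_1 = 4.5; y_1 = 2; z_1 = 4.5; x_2 = 2; y_2 = 7; z_2 = 4.5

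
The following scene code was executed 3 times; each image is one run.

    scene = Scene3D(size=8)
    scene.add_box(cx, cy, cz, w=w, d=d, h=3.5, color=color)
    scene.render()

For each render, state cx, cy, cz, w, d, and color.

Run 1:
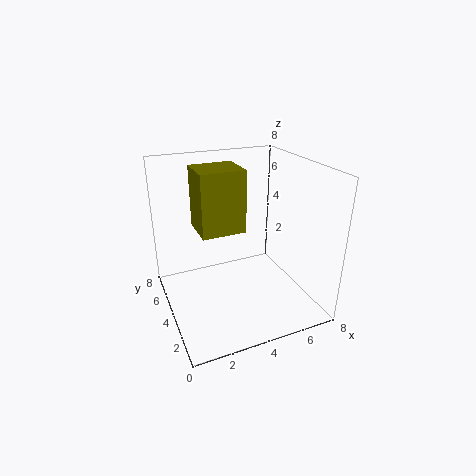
cx = 2, cy = 4, cz = 4.25, w = 2.5, d = 2.25, color = 'olive'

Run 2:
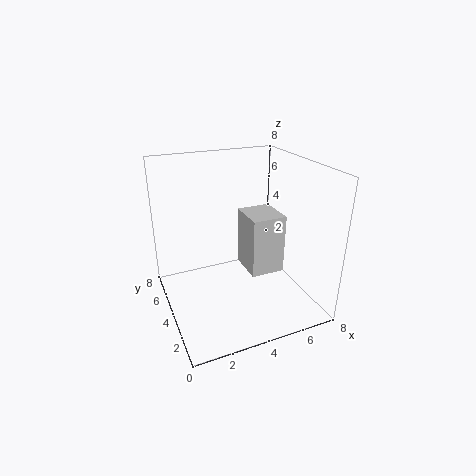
cx = 4.75, cy = 3.5, cz = 1.5, w = 2, d = 2.25, color = 'lightgray'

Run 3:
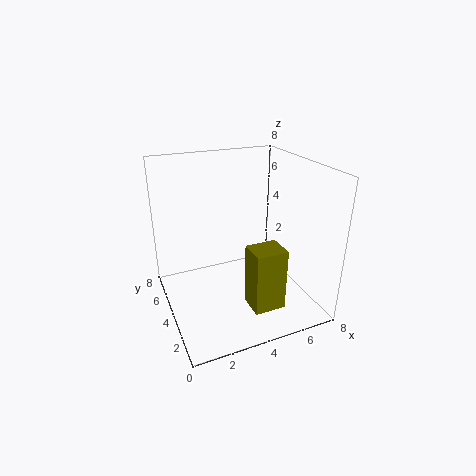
cx = 4, cy = 1.5, cz = 0.5, w = 1.75, d = 1.5, color = 'olive'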